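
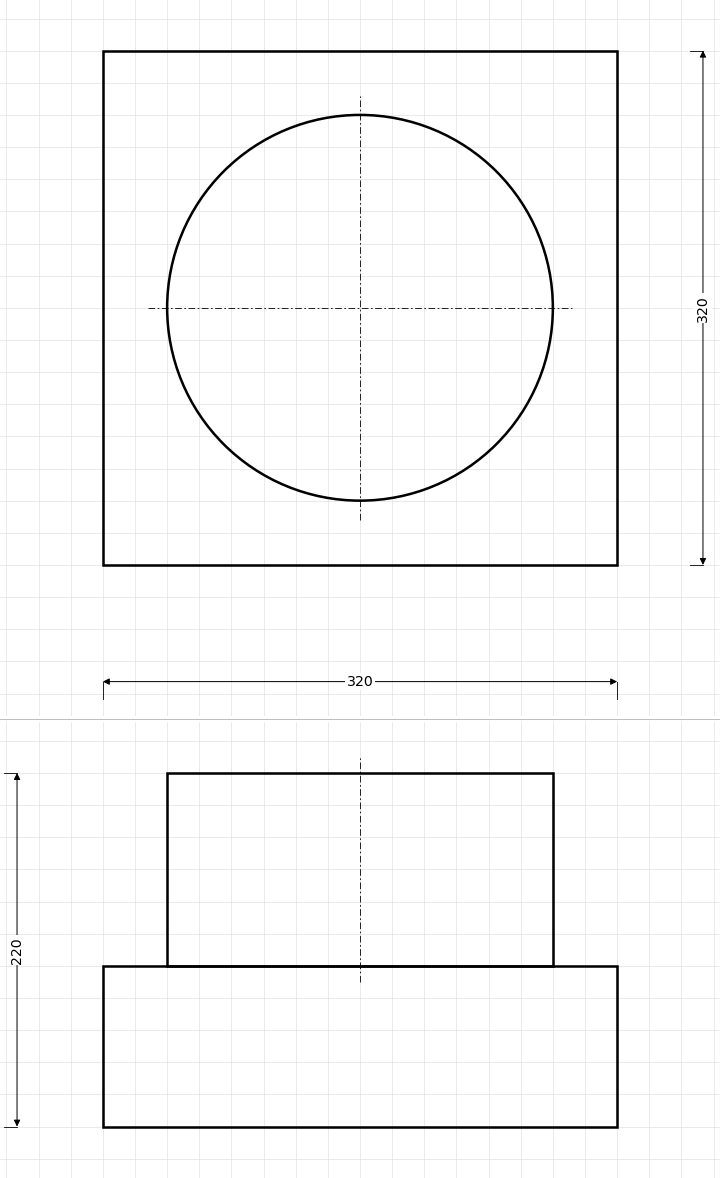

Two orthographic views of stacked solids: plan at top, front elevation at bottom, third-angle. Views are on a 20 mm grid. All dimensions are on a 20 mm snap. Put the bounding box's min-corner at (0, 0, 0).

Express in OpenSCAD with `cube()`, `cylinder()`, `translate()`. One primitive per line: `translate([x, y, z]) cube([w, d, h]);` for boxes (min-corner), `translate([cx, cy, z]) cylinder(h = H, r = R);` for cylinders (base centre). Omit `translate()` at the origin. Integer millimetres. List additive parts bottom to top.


cube([320, 320, 100]);
translate([160, 160, 100]) cylinder(h = 120, r = 120);


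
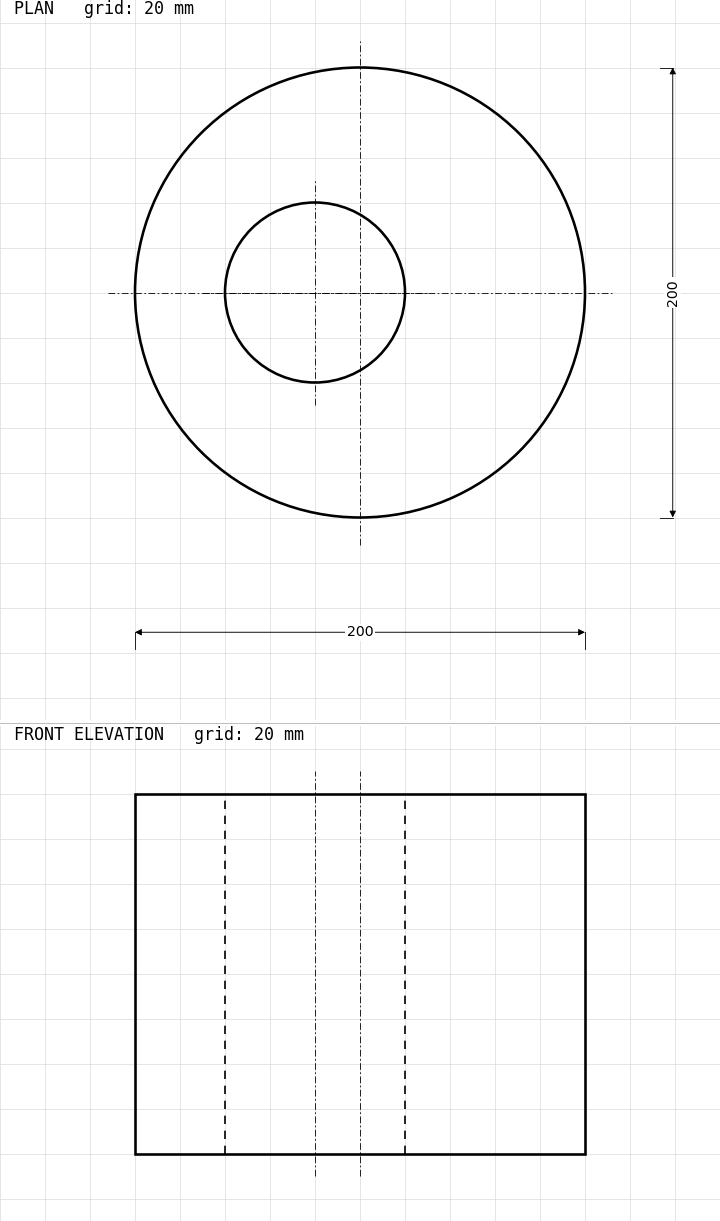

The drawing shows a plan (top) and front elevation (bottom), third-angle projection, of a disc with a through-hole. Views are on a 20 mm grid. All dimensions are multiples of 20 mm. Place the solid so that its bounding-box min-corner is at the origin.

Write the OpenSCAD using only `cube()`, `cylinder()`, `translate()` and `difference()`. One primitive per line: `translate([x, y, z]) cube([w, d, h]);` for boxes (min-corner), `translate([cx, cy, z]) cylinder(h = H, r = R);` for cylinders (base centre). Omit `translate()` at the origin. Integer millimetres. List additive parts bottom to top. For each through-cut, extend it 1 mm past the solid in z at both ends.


difference() {
  translate([100, 100, 0]) cylinder(h = 160, r = 100);
  translate([80, 100, -1]) cylinder(h = 162, r = 40);
}


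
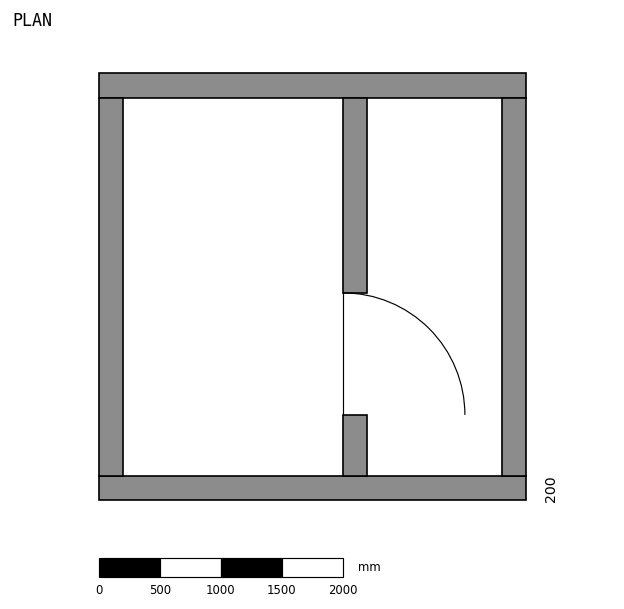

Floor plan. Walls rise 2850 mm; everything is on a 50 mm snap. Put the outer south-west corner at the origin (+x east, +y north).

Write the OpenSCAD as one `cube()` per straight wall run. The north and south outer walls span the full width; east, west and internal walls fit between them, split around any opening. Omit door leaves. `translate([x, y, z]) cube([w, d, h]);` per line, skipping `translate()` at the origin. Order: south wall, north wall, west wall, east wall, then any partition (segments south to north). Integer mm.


cube([3500, 200, 2850]);
translate([0, 3300, 0]) cube([3500, 200, 2850]);
translate([0, 200, 0]) cube([200, 3100, 2850]);
translate([3300, 200, 0]) cube([200, 3100, 2850]);
translate([2000, 200, 0]) cube([200, 500, 2850]);
translate([2000, 1700, 0]) cube([200, 1600, 2850]);


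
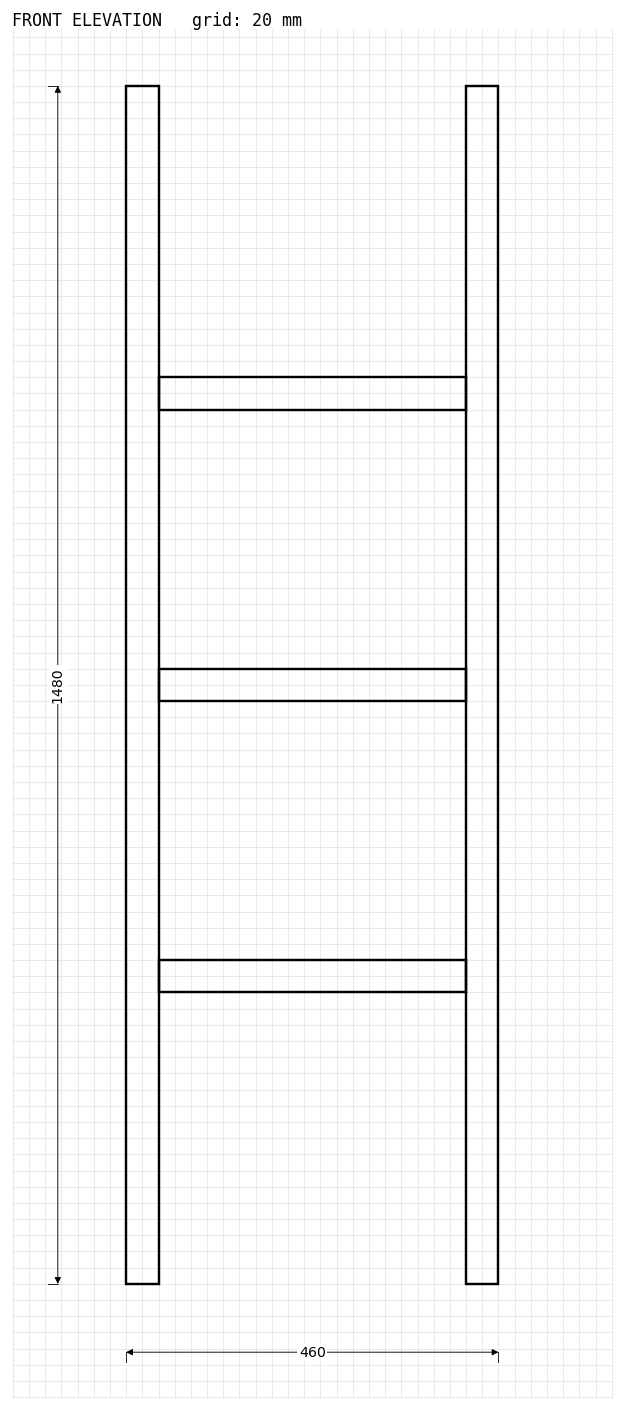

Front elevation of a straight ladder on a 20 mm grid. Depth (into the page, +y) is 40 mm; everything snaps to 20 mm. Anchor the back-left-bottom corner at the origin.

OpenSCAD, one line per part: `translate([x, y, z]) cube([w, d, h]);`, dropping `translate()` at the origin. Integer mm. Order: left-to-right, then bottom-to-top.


cube([40, 40, 1480]);
translate([40, 0, 360]) cube([380, 40, 40]);
translate([40, 0, 720]) cube([380, 40, 40]);
translate([40, 0, 1080]) cube([380, 40, 40]);
translate([420, 0, 0]) cube([40, 40, 1480]);


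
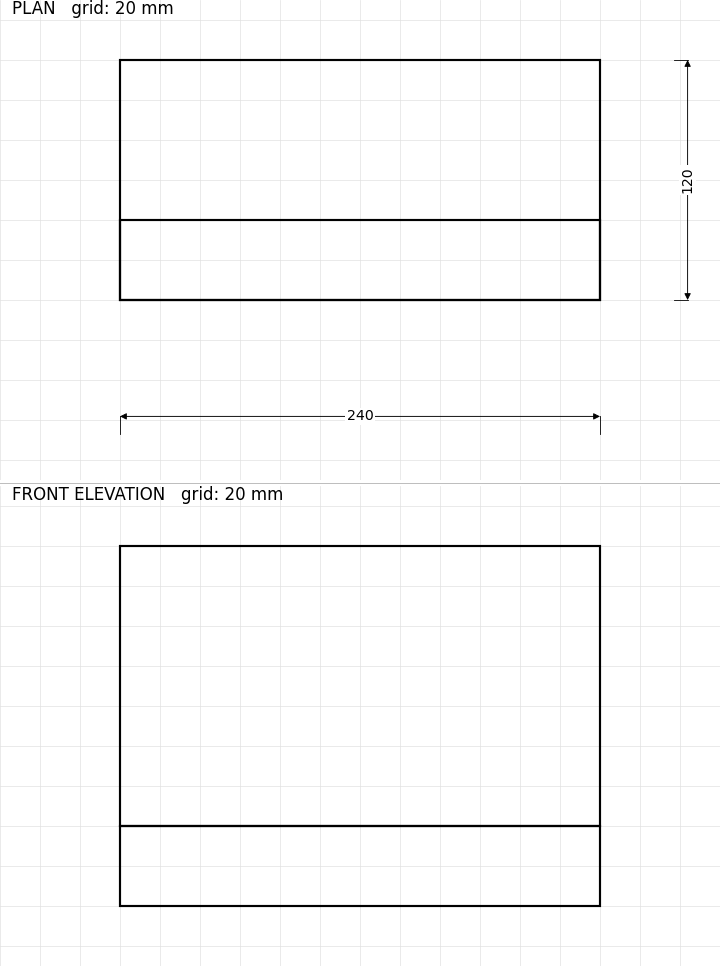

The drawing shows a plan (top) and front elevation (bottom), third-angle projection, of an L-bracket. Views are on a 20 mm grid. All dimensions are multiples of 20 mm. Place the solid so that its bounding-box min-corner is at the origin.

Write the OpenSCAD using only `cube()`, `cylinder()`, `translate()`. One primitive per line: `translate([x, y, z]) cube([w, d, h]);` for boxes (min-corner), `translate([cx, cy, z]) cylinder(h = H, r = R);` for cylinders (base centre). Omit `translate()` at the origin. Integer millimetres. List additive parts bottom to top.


cube([240, 120, 40]);
translate([0, 0, 40]) cube([240, 40, 140]);


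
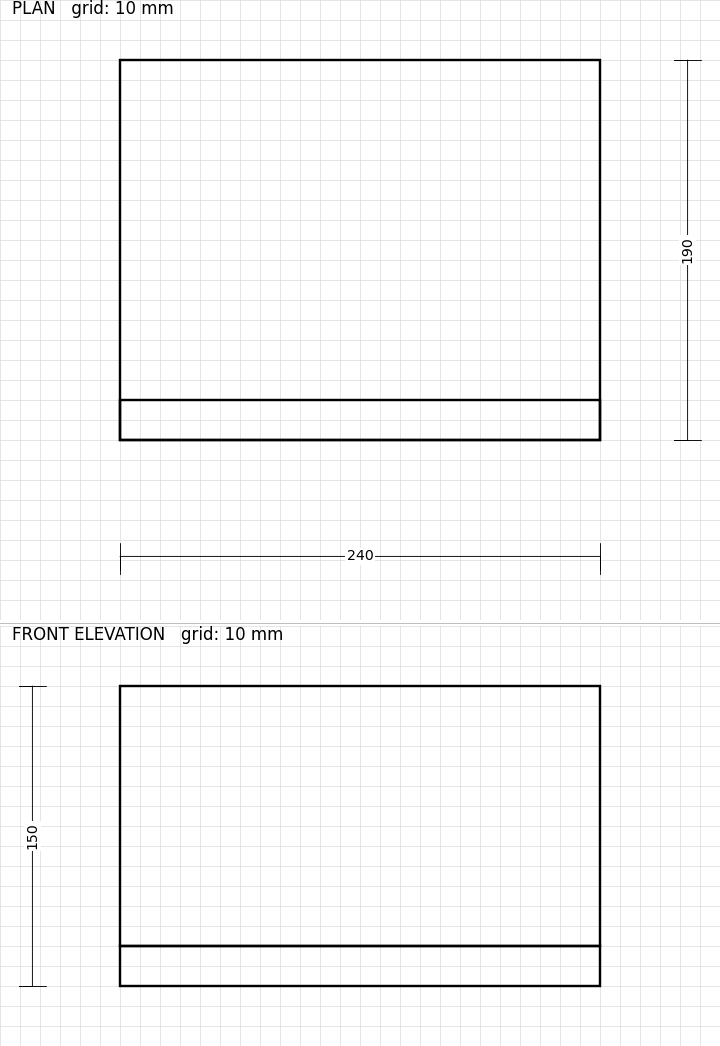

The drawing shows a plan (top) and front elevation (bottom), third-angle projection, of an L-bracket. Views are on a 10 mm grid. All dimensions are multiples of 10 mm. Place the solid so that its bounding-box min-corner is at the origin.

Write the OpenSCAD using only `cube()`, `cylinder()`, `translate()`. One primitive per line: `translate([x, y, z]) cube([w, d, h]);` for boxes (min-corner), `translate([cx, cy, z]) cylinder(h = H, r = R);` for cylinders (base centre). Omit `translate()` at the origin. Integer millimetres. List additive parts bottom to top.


cube([240, 190, 20]);
translate([0, 0, 20]) cube([240, 20, 130]);


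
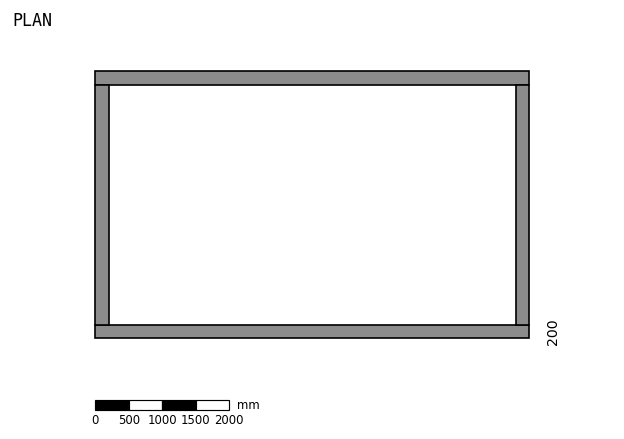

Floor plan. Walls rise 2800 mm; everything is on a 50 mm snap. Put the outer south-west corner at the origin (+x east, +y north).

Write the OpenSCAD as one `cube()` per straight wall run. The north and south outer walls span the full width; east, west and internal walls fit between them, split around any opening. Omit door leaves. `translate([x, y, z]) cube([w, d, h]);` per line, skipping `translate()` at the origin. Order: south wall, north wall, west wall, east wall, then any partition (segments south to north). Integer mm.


cube([6500, 200, 2800]);
translate([0, 3800, 0]) cube([6500, 200, 2800]);
translate([0, 200, 0]) cube([200, 3600, 2800]);
translate([6300, 200, 0]) cube([200, 3600, 2800]);


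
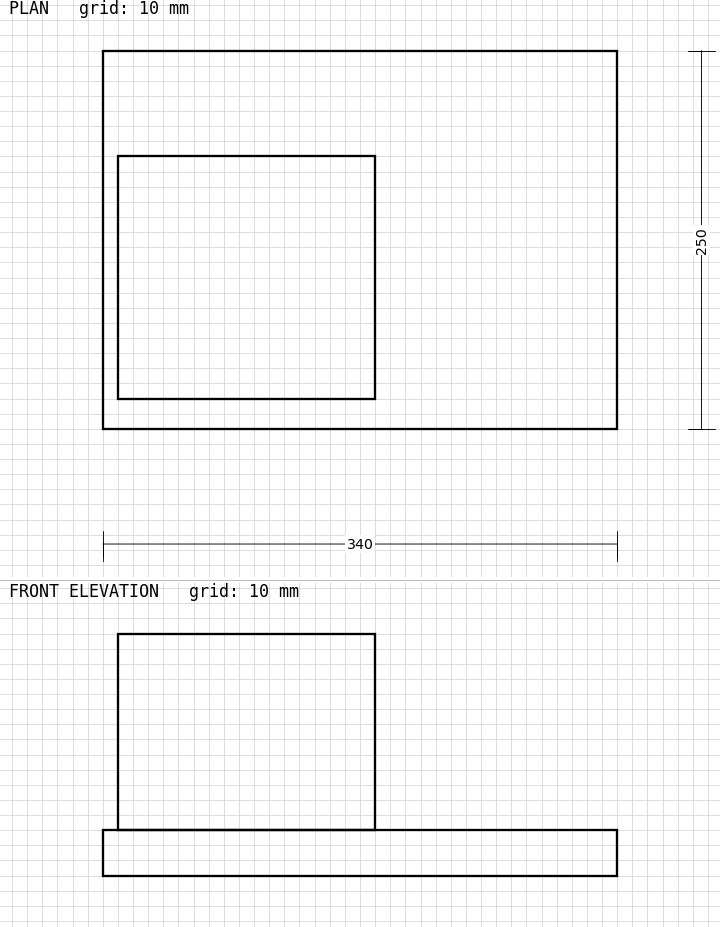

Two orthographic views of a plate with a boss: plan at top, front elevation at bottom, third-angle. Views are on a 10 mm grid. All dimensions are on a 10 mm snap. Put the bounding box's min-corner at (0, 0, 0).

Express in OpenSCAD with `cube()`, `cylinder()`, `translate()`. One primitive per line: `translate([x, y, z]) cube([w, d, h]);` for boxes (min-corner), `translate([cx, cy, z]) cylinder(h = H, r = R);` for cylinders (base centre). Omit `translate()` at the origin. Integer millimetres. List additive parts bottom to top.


cube([340, 250, 30]);
translate([10, 20, 30]) cube([170, 160, 130]);


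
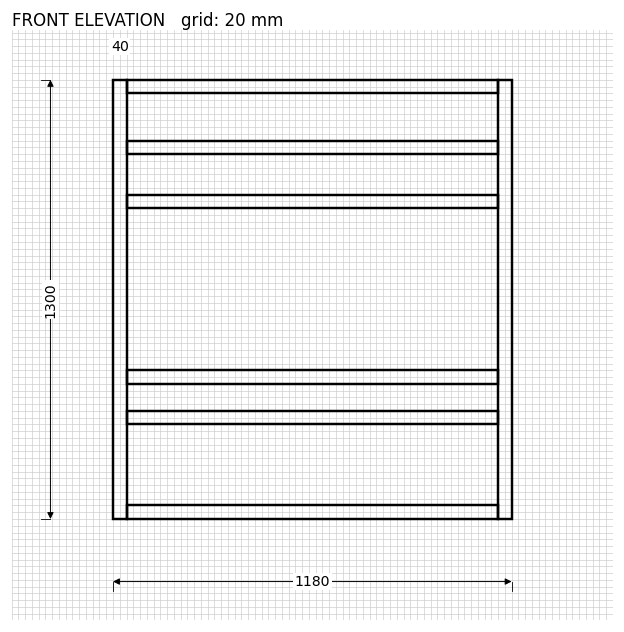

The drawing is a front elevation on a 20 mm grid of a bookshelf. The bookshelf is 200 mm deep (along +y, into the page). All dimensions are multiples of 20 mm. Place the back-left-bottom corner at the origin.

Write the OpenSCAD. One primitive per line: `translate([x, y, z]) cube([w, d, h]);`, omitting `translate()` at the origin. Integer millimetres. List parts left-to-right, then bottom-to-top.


cube([40, 200, 1300]);
translate([40, 0, 0]) cube([1100, 200, 40]);
translate([40, 0, 280]) cube([1100, 200, 40]);
translate([40, 0, 400]) cube([1100, 200, 40]);
translate([40, 0, 920]) cube([1100, 200, 40]);
translate([40, 0, 1080]) cube([1100, 200, 40]);
translate([40, 0, 1260]) cube([1100, 200, 40]);
translate([1140, 0, 0]) cube([40, 200, 1300]);


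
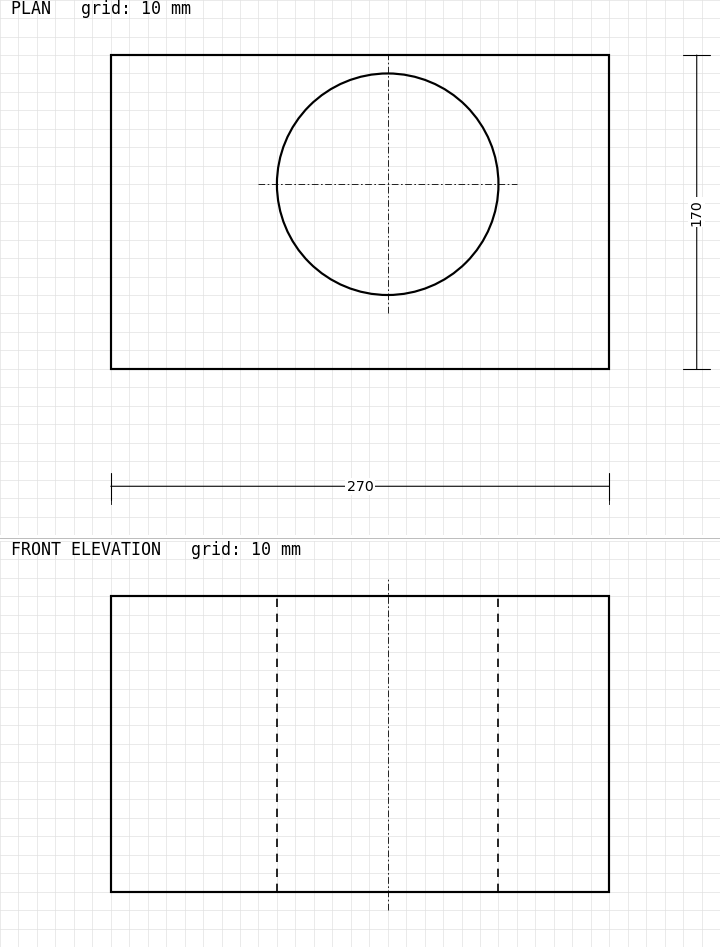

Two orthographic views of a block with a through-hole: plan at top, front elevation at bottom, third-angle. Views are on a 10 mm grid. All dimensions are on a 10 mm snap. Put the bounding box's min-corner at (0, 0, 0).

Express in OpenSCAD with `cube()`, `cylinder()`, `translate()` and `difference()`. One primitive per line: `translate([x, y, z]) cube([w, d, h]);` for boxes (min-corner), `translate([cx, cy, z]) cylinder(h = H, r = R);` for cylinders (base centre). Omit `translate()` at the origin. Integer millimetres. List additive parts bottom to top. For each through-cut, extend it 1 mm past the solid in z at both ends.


difference() {
  cube([270, 170, 160]);
  translate([150, 100, -1]) cylinder(h = 162, r = 60);
}


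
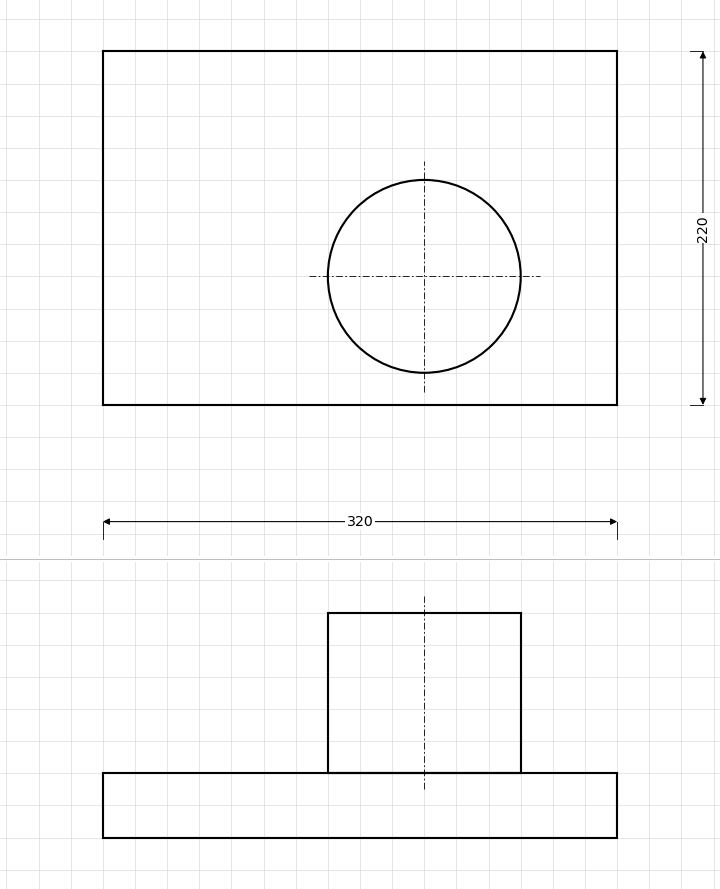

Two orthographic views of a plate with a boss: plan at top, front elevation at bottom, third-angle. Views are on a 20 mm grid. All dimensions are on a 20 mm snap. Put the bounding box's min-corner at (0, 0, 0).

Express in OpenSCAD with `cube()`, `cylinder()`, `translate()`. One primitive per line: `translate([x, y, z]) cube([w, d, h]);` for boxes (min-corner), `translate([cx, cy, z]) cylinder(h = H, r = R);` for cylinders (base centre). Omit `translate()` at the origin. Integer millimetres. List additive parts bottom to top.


cube([320, 220, 40]);
translate([200, 80, 40]) cylinder(h = 100, r = 60);


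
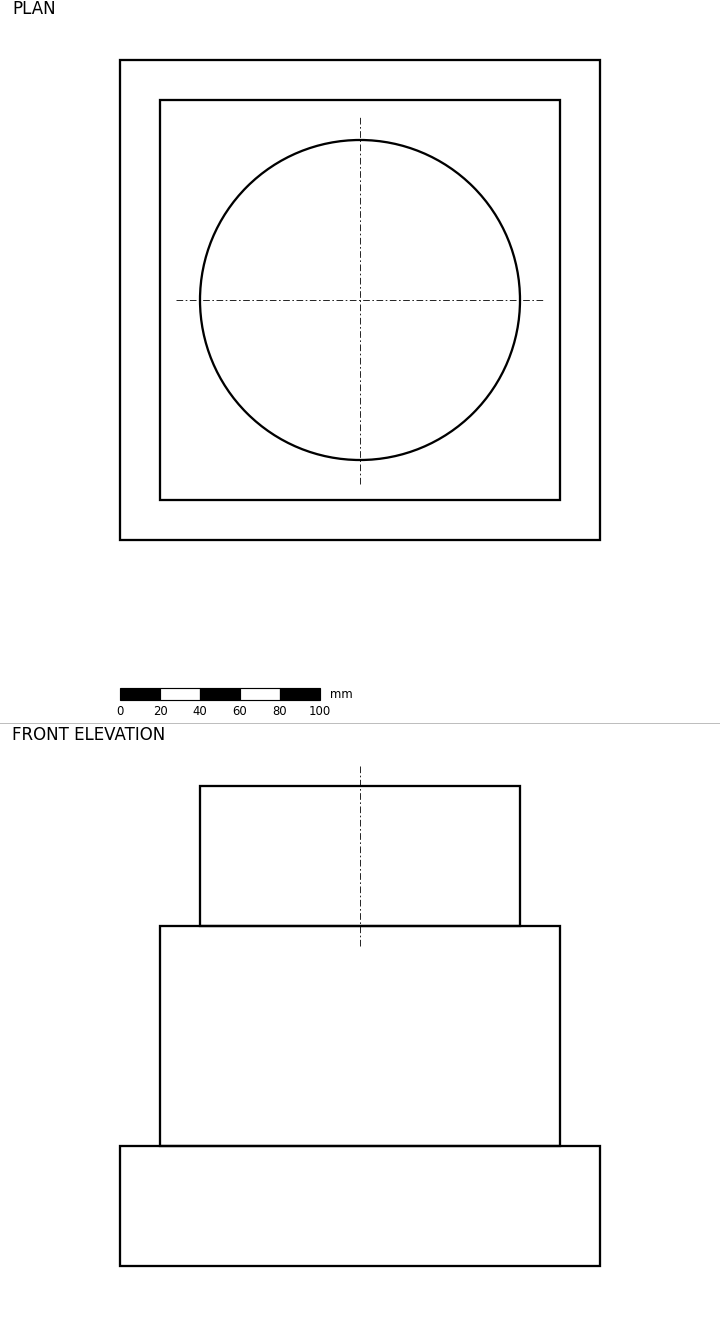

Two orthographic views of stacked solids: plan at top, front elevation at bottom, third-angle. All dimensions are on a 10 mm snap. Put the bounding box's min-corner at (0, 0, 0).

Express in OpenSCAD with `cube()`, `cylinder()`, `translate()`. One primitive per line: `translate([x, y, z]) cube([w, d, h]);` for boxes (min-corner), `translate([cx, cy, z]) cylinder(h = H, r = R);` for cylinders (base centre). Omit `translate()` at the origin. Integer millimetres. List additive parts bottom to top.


cube([240, 240, 60]);
translate([20, 20, 60]) cube([200, 200, 110]);
translate([120, 120, 170]) cylinder(h = 70, r = 80);


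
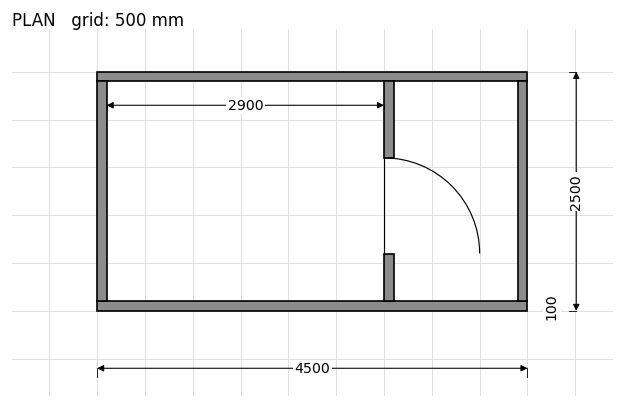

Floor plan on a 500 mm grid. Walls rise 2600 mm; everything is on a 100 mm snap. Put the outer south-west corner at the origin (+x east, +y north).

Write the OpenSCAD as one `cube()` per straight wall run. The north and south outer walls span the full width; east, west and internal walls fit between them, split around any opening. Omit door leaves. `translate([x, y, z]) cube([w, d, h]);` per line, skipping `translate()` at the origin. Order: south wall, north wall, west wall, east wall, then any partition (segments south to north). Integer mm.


cube([4500, 100, 2600]);
translate([0, 2400, 0]) cube([4500, 100, 2600]);
translate([0, 100, 0]) cube([100, 2300, 2600]);
translate([4400, 100, 0]) cube([100, 2300, 2600]);
translate([3000, 100, 0]) cube([100, 500, 2600]);
translate([3000, 1600, 0]) cube([100, 800, 2600]);


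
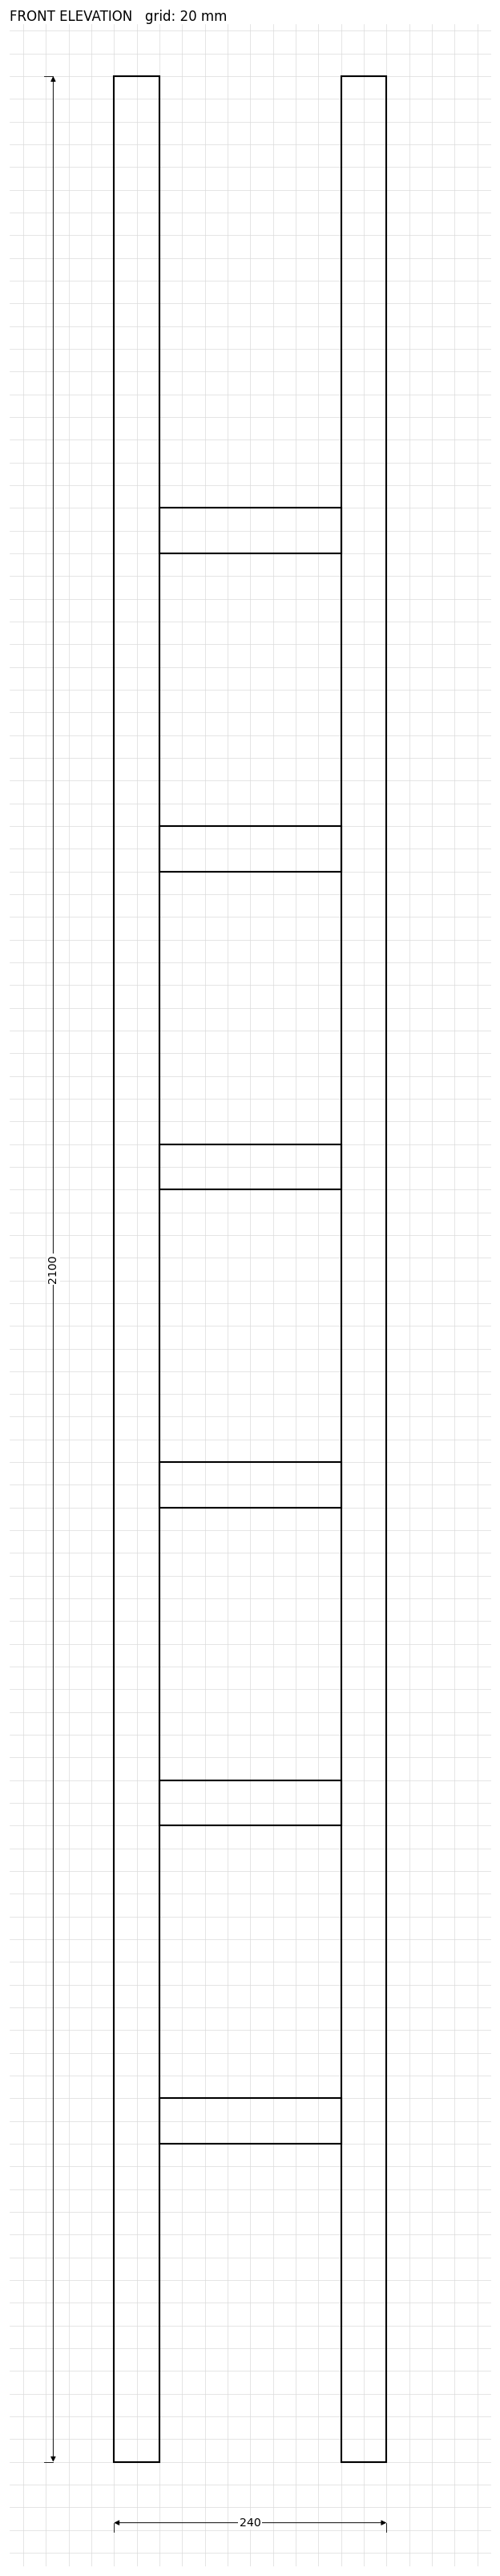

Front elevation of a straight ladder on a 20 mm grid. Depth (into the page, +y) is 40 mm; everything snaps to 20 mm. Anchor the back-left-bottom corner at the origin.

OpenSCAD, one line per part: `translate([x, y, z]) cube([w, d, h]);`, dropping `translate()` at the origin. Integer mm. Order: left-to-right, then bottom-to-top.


cube([40, 40, 2100]);
translate([40, 0, 280]) cube([160, 40, 40]);
translate([40, 0, 560]) cube([160, 40, 40]);
translate([40, 0, 840]) cube([160, 40, 40]);
translate([40, 0, 1120]) cube([160, 40, 40]);
translate([40, 0, 1400]) cube([160, 40, 40]);
translate([40, 0, 1680]) cube([160, 40, 40]);
translate([200, 0, 0]) cube([40, 40, 2100]);


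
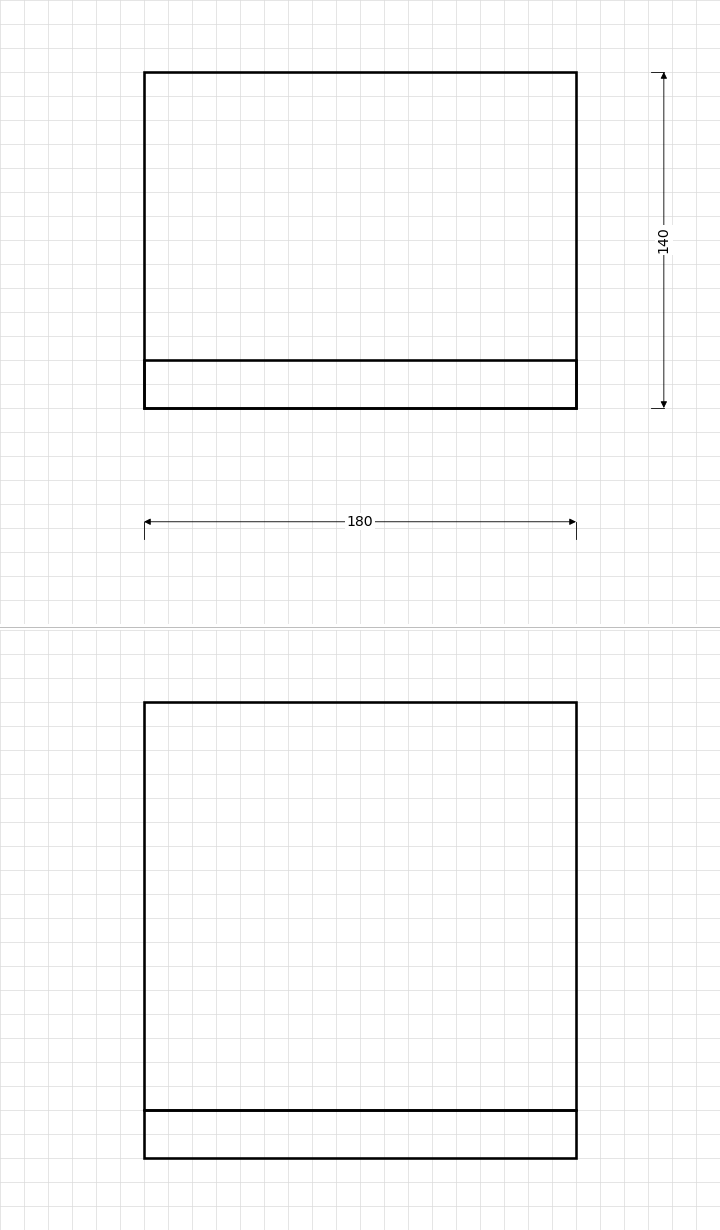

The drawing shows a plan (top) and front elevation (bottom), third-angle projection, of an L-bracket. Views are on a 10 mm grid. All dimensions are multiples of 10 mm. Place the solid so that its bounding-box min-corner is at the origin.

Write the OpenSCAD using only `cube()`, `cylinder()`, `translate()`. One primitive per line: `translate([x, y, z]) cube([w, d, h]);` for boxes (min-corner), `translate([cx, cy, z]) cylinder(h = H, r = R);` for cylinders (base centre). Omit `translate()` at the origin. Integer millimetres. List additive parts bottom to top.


cube([180, 140, 20]);
translate([0, 0, 20]) cube([180, 20, 170]);


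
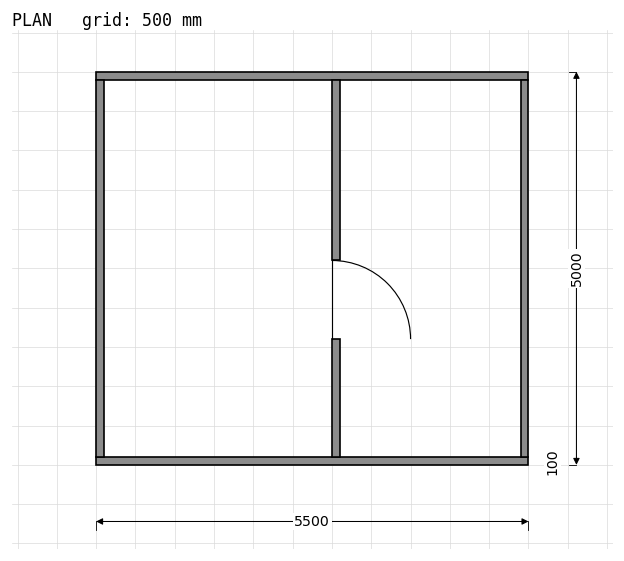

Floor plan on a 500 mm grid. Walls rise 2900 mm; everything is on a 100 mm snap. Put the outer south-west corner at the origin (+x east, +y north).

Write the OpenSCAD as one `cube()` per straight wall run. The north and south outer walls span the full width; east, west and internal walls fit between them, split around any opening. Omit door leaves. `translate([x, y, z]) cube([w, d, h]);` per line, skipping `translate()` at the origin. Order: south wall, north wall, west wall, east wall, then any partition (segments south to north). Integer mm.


cube([5500, 100, 2900]);
translate([0, 4900, 0]) cube([5500, 100, 2900]);
translate([0, 100, 0]) cube([100, 4800, 2900]);
translate([5400, 100, 0]) cube([100, 4800, 2900]);
translate([3000, 100, 0]) cube([100, 1500, 2900]);
translate([3000, 2600, 0]) cube([100, 2300, 2900]);


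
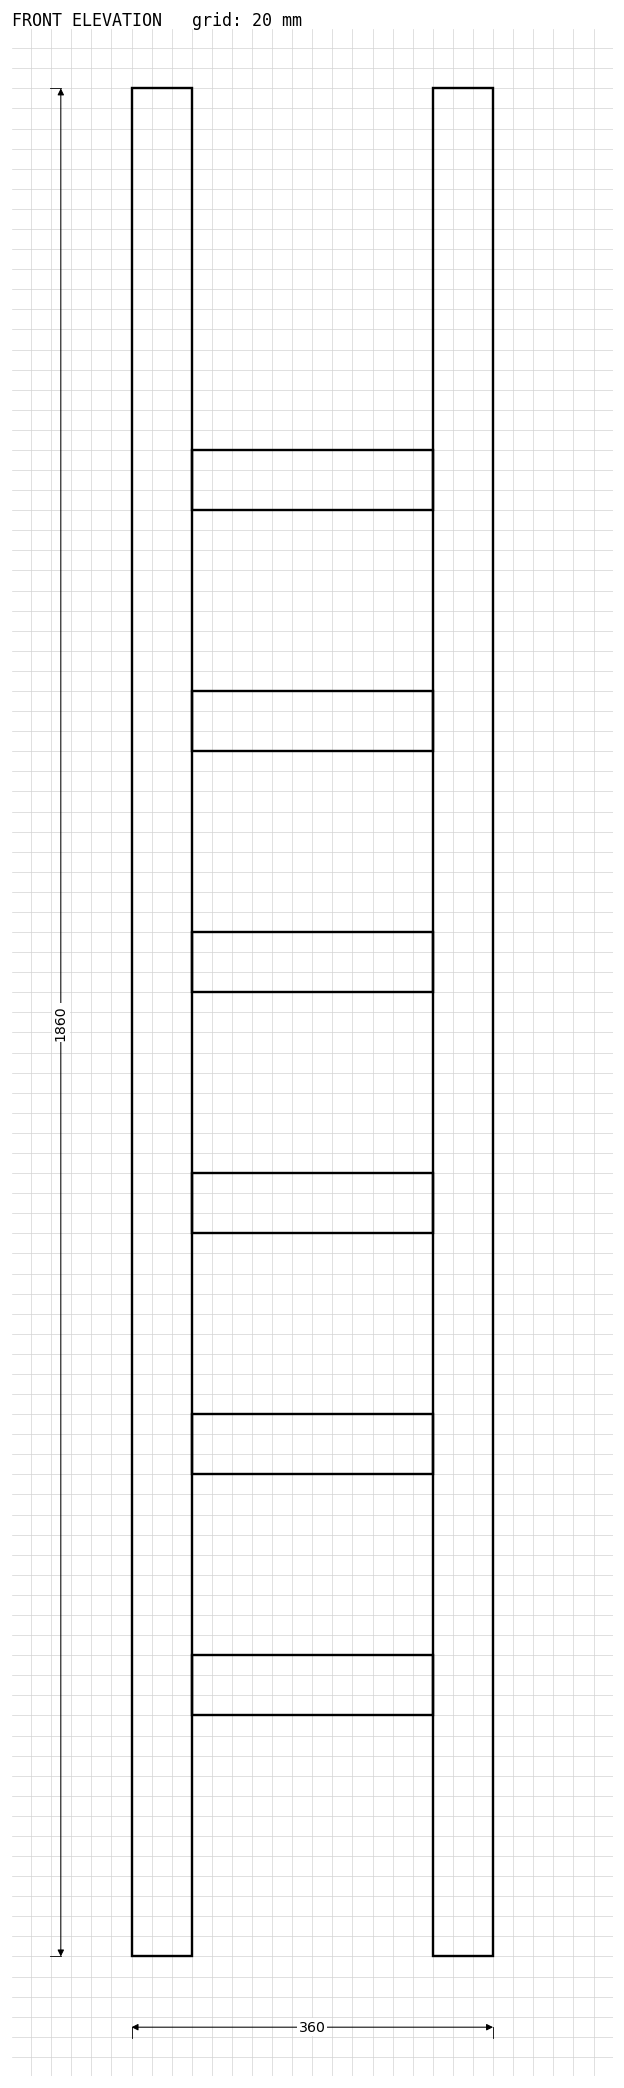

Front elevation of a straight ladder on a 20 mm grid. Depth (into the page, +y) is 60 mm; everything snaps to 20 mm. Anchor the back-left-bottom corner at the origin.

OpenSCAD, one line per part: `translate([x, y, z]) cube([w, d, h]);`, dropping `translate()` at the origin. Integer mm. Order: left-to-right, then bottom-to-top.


cube([60, 60, 1860]);
translate([60, 0, 240]) cube([240, 60, 60]);
translate([60, 0, 480]) cube([240, 60, 60]);
translate([60, 0, 720]) cube([240, 60, 60]);
translate([60, 0, 960]) cube([240, 60, 60]);
translate([60, 0, 1200]) cube([240, 60, 60]);
translate([60, 0, 1440]) cube([240, 60, 60]);
translate([300, 0, 0]) cube([60, 60, 1860]);


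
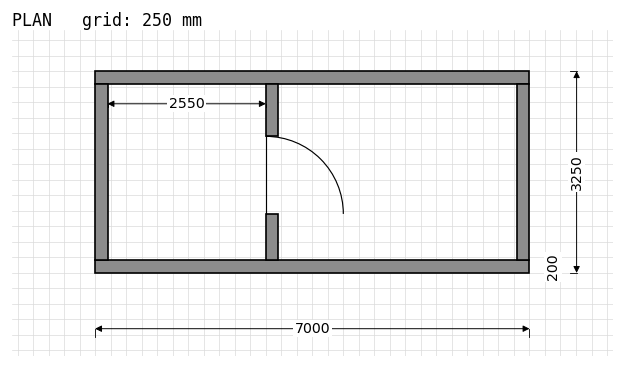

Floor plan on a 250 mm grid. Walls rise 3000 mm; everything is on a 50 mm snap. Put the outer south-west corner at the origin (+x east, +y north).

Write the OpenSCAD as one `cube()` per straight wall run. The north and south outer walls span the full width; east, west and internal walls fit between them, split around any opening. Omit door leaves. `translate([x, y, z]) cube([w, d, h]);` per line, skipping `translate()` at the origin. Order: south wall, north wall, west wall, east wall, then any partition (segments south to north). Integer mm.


cube([7000, 200, 3000]);
translate([0, 3050, 0]) cube([7000, 200, 3000]);
translate([0, 200, 0]) cube([200, 2850, 3000]);
translate([6800, 200, 0]) cube([200, 2850, 3000]);
translate([2750, 200, 0]) cube([200, 750, 3000]);
translate([2750, 2200, 0]) cube([200, 850, 3000]);


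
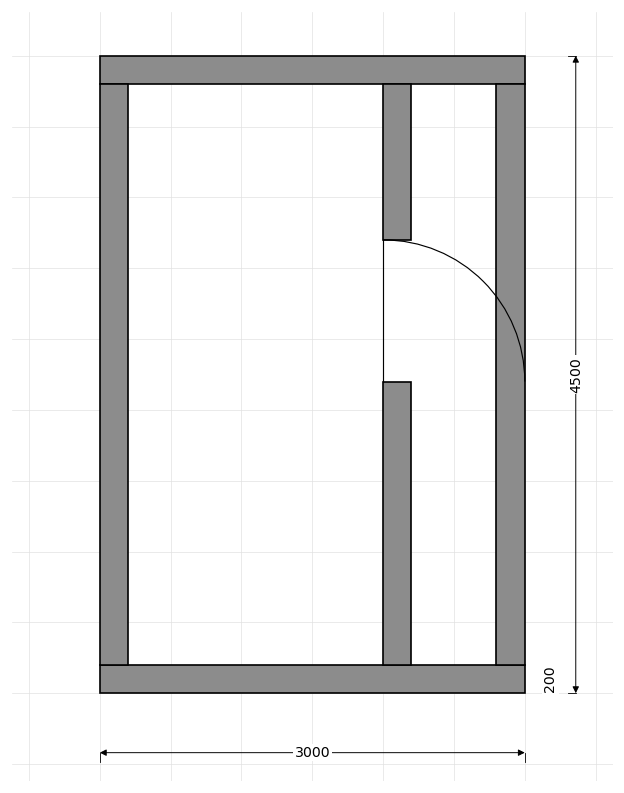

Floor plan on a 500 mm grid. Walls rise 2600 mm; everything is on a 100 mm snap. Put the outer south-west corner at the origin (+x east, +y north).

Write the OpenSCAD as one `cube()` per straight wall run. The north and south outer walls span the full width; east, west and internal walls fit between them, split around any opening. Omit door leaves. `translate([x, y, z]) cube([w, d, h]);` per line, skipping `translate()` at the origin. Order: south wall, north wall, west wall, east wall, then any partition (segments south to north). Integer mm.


cube([3000, 200, 2600]);
translate([0, 4300, 0]) cube([3000, 200, 2600]);
translate([0, 200, 0]) cube([200, 4100, 2600]);
translate([2800, 200, 0]) cube([200, 4100, 2600]);
translate([2000, 200, 0]) cube([200, 2000, 2600]);
translate([2000, 3200, 0]) cube([200, 1100, 2600]);


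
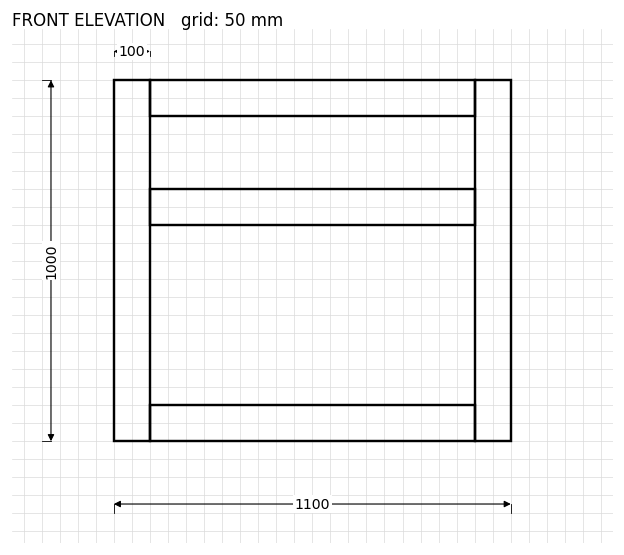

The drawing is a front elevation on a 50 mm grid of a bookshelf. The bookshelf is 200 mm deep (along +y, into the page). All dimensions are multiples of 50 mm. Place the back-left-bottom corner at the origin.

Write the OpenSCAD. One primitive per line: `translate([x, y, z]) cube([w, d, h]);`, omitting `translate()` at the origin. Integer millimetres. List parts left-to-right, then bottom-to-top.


cube([100, 200, 1000]);
translate([100, 0, 0]) cube([900, 200, 100]);
translate([100, 0, 600]) cube([900, 200, 100]);
translate([100, 0, 900]) cube([900, 200, 100]);
translate([1000, 0, 0]) cube([100, 200, 1000]);


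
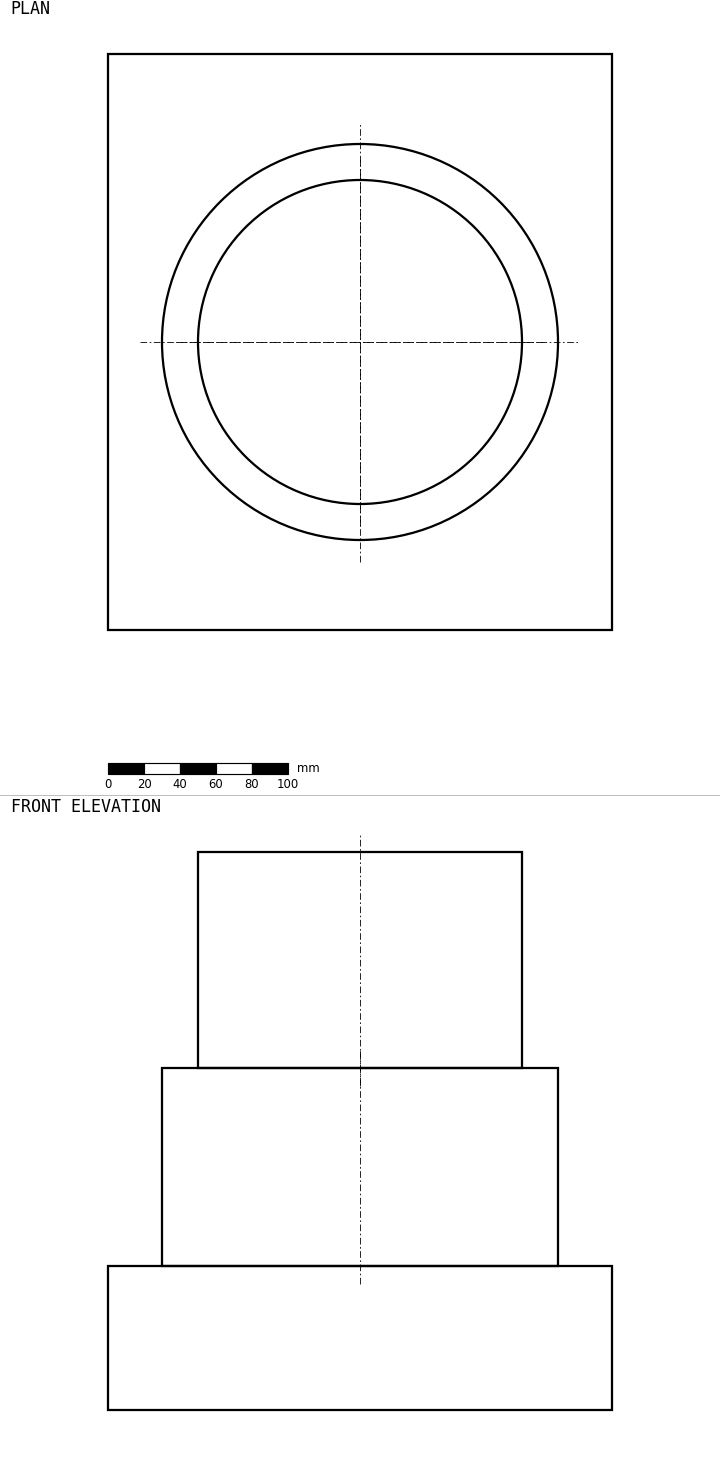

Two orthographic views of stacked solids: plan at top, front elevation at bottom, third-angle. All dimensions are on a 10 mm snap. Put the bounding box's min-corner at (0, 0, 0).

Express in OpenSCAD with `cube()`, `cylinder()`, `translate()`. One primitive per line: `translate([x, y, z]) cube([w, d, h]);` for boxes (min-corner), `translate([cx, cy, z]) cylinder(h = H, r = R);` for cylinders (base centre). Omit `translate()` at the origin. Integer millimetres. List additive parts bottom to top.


cube([280, 320, 80]);
translate([140, 160, 80]) cylinder(h = 110, r = 110);
translate([140, 160, 190]) cylinder(h = 120, r = 90);


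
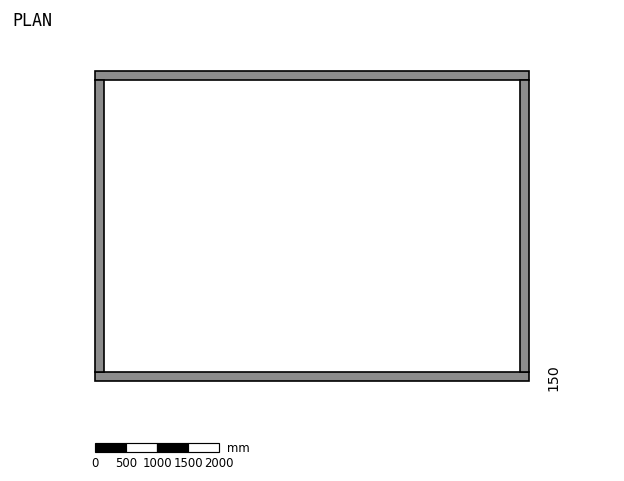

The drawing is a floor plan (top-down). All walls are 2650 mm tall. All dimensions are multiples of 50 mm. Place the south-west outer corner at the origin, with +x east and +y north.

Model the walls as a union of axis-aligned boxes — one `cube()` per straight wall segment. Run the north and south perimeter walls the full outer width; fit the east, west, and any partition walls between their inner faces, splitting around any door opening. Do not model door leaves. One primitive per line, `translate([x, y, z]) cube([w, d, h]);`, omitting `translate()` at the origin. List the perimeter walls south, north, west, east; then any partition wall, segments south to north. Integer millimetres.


cube([7000, 150, 2650]);
translate([0, 4850, 0]) cube([7000, 150, 2650]);
translate([0, 150, 0]) cube([150, 4700, 2650]);
translate([6850, 150, 0]) cube([150, 4700, 2650]);


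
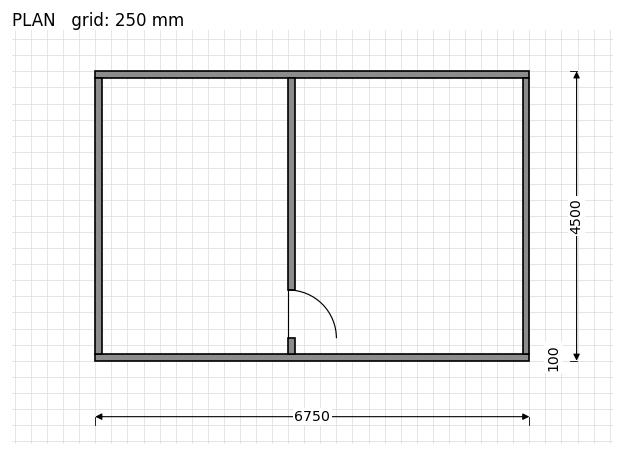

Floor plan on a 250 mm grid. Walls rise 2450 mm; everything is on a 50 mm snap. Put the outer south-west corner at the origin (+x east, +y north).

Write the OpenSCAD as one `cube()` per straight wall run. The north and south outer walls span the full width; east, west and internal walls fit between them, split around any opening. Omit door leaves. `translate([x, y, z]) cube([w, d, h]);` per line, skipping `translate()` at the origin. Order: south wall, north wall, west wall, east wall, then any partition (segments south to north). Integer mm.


cube([6750, 100, 2450]);
translate([0, 4400, 0]) cube([6750, 100, 2450]);
translate([0, 100, 0]) cube([100, 4300, 2450]);
translate([6650, 100, 0]) cube([100, 4300, 2450]);
translate([3000, 100, 0]) cube([100, 250, 2450]);
translate([3000, 1100, 0]) cube([100, 3300, 2450]);


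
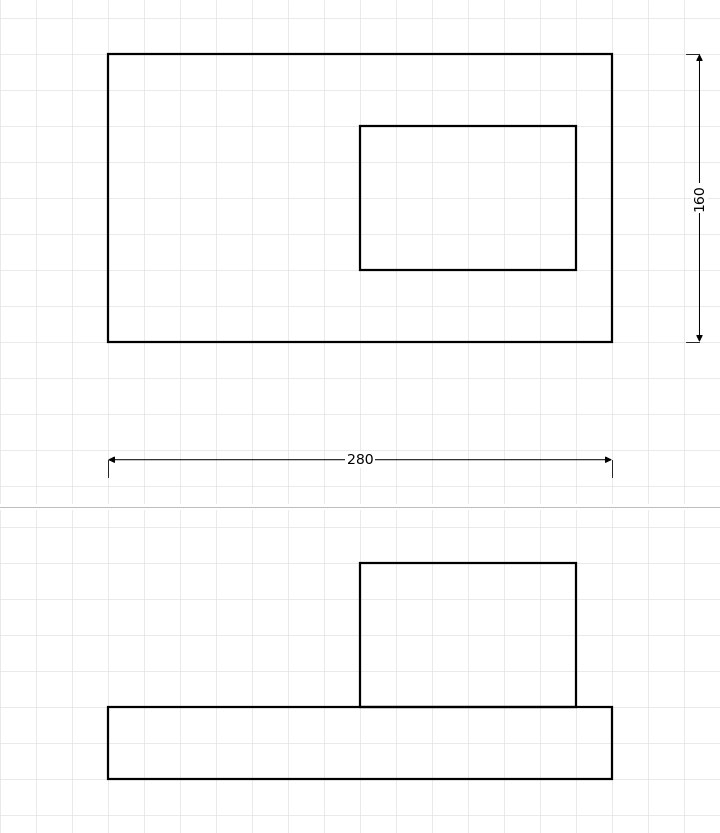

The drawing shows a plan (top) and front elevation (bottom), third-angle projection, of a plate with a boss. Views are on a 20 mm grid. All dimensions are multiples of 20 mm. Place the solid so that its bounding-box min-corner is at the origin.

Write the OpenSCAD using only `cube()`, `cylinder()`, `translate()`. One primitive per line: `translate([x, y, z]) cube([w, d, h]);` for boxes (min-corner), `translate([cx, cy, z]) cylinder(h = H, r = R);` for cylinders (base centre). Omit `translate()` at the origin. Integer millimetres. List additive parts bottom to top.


cube([280, 160, 40]);
translate([140, 40, 40]) cube([120, 80, 80]);


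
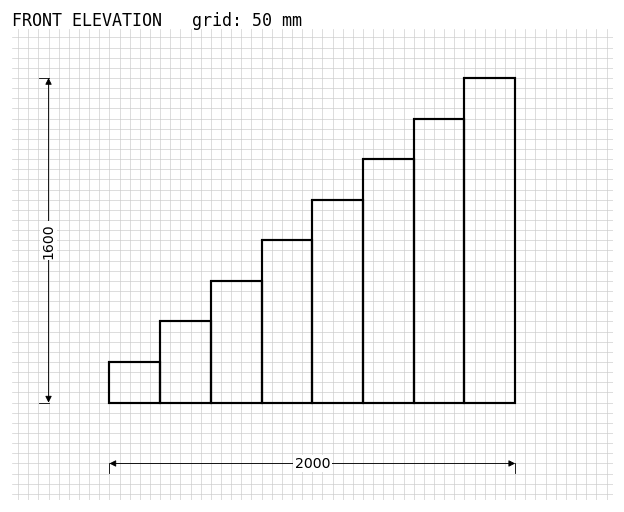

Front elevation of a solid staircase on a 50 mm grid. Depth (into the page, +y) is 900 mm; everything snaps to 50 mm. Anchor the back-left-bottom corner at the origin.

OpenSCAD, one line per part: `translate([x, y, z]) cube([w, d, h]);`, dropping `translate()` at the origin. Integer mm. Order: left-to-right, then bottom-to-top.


cube([250, 900, 200]);
translate([250, 0, 0]) cube([250, 900, 400]);
translate([500, 0, 0]) cube([250, 900, 600]);
translate([750, 0, 0]) cube([250, 900, 800]);
translate([1000, 0, 0]) cube([250, 900, 1000]);
translate([1250, 0, 0]) cube([250, 900, 1200]);
translate([1500, 0, 0]) cube([250, 900, 1400]);
translate([1750, 0, 0]) cube([250, 900, 1600]);


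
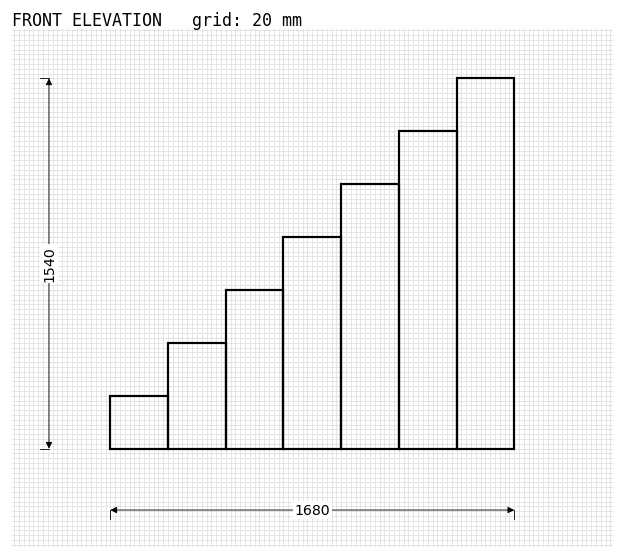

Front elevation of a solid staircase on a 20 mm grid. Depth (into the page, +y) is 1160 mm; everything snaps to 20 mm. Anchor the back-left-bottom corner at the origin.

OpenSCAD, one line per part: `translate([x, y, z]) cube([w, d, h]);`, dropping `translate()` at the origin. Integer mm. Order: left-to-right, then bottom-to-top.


cube([240, 1160, 220]);
translate([240, 0, 0]) cube([240, 1160, 440]);
translate([480, 0, 0]) cube([240, 1160, 660]);
translate([720, 0, 0]) cube([240, 1160, 880]);
translate([960, 0, 0]) cube([240, 1160, 1100]);
translate([1200, 0, 0]) cube([240, 1160, 1320]);
translate([1440, 0, 0]) cube([240, 1160, 1540]);


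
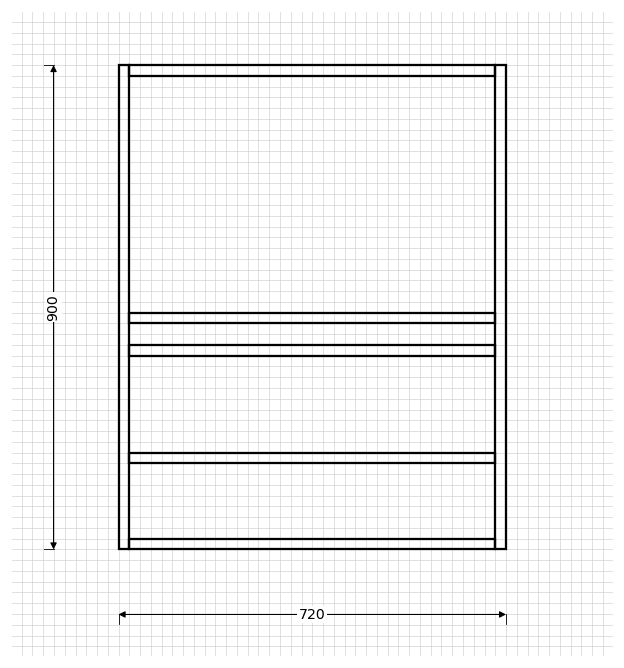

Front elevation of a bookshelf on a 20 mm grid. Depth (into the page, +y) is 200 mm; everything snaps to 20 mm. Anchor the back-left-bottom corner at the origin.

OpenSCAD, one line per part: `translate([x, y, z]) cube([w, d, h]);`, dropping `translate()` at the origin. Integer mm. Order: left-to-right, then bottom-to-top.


cube([20, 200, 900]);
translate([20, 0, 0]) cube([680, 200, 20]);
translate([20, 0, 160]) cube([680, 200, 20]);
translate([20, 0, 360]) cube([680, 200, 20]);
translate([20, 0, 420]) cube([680, 200, 20]);
translate([20, 0, 880]) cube([680, 200, 20]);
translate([700, 0, 0]) cube([20, 200, 900]);


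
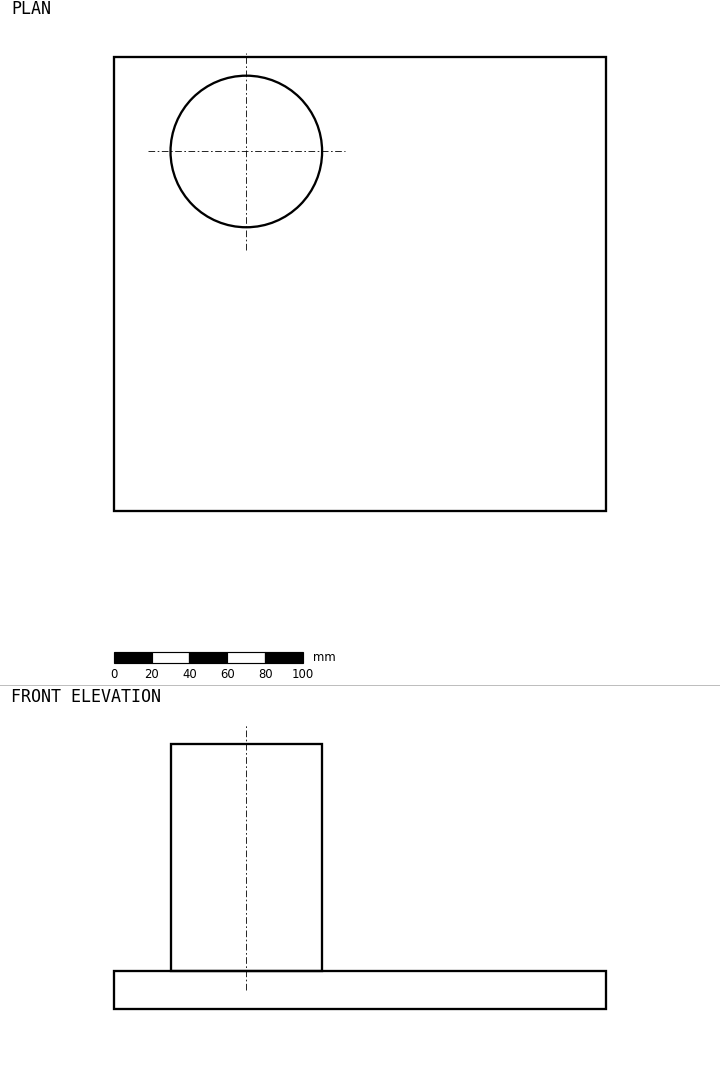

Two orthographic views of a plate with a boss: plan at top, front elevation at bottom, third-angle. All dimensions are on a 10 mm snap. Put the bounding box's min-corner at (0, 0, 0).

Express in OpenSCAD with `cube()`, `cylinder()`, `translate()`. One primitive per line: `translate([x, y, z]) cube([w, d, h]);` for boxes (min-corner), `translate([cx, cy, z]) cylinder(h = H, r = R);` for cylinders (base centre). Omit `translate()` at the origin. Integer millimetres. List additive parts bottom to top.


cube([260, 240, 20]);
translate([70, 190, 20]) cylinder(h = 120, r = 40);


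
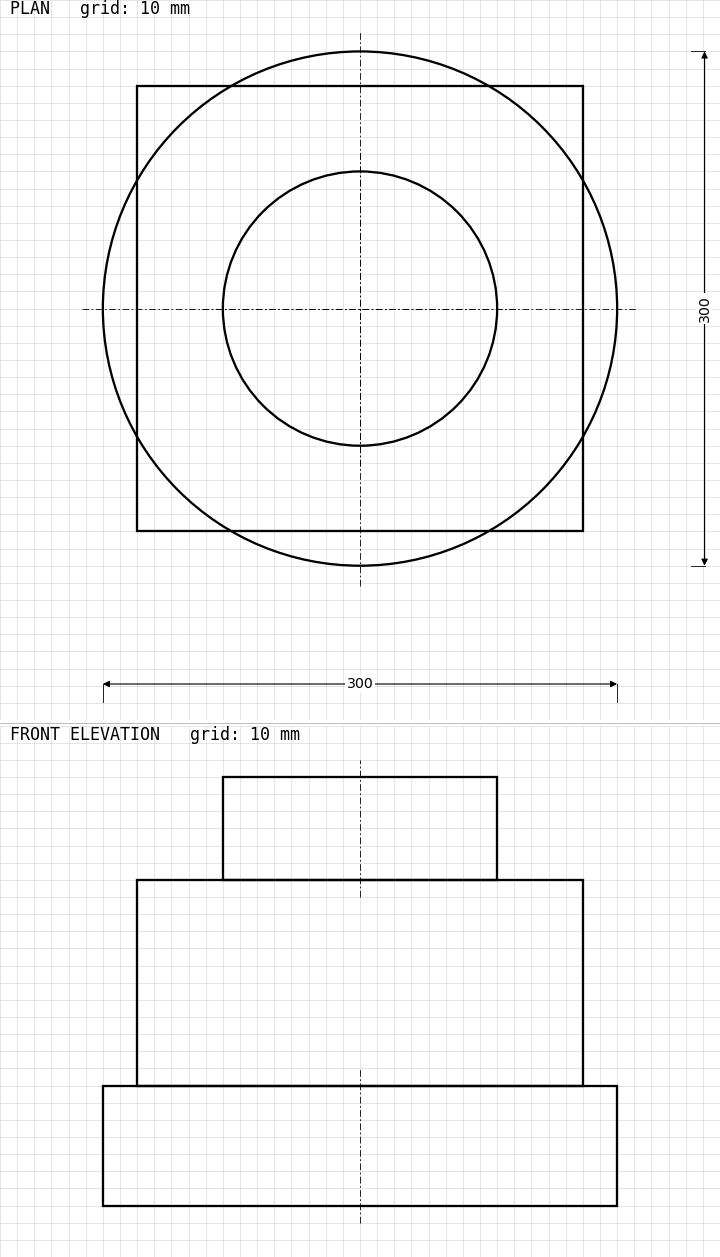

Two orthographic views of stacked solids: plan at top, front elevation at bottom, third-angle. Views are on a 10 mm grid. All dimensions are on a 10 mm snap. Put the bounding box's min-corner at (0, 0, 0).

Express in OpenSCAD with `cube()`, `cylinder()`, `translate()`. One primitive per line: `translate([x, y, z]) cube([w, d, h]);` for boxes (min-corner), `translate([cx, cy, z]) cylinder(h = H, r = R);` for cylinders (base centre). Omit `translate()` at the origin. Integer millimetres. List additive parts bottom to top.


translate([150, 150, 0]) cylinder(h = 70, r = 150);
translate([20, 20, 70]) cube([260, 260, 120]);
translate([150, 150, 190]) cylinder(h = 60, r = 80);


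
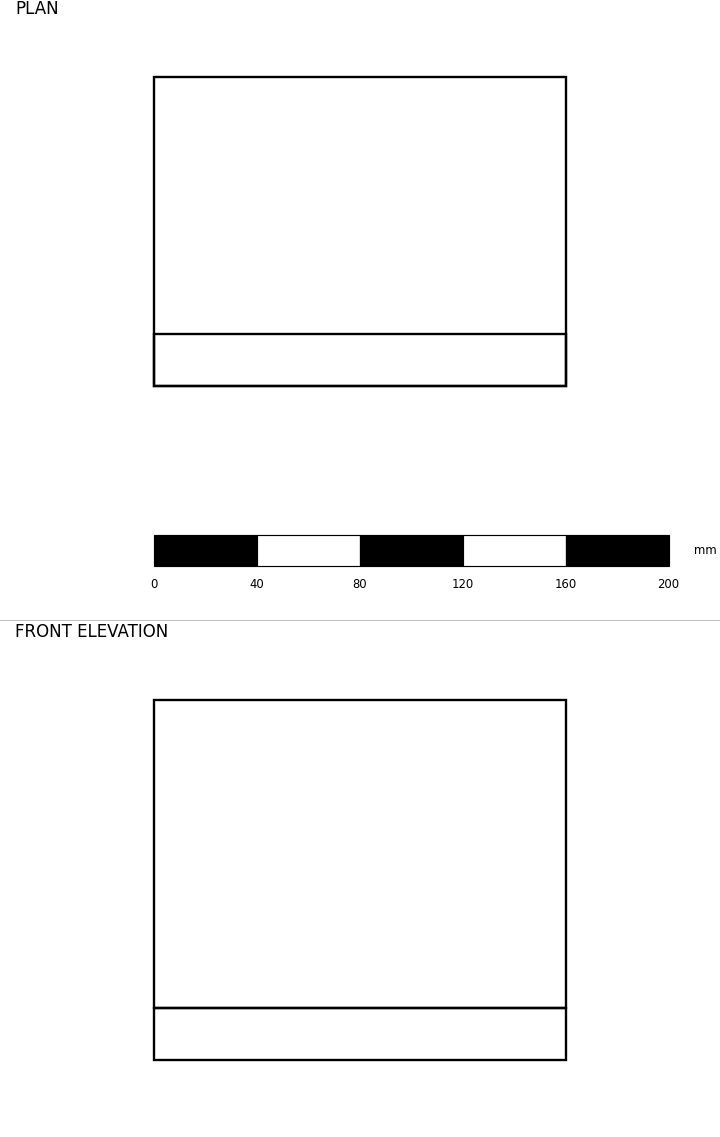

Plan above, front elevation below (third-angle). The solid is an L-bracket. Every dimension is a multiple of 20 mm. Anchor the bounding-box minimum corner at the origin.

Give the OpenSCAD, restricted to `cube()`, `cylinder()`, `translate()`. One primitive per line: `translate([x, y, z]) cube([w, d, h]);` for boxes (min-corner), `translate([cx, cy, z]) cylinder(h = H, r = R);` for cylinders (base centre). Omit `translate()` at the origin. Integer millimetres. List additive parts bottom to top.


cube([160, 120, 20]);
translate([0, 0, 20]) cube([160, 20, 120]);


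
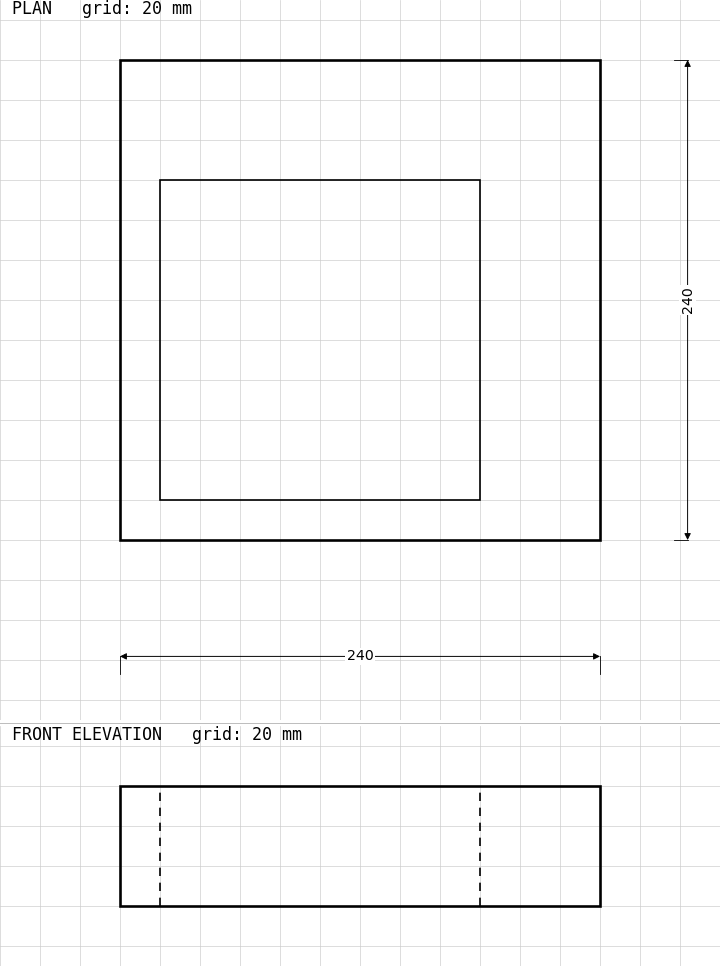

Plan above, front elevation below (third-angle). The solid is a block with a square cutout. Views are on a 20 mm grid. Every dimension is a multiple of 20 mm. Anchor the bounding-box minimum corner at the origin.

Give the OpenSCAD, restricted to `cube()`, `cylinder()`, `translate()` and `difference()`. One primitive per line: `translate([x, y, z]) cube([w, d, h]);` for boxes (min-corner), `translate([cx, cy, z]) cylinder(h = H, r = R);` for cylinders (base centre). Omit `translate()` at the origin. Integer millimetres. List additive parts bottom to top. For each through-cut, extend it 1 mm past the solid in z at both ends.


difference() {
  cube([240, 240, 60]);
  translate([20, 20, -1]) cube([160, 160, 62]);
}


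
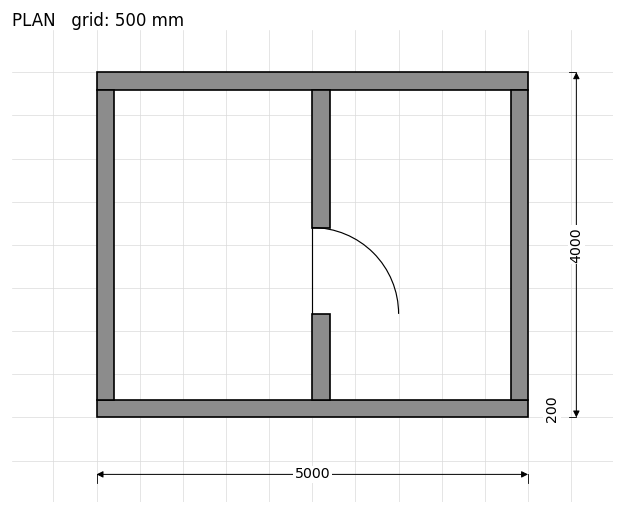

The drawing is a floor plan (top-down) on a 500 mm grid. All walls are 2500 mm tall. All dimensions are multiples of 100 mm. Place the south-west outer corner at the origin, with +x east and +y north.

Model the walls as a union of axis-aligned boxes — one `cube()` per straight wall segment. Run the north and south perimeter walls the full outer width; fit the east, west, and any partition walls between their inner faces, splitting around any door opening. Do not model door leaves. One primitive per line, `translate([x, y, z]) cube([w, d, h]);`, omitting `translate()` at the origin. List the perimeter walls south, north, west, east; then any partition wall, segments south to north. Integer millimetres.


cube([5000, 200, 2500]);
translate([0, 3800, 0]) cube([5000, 200, 2500]);
translate([0, 200, 0]) cube([200, 3600, 2500]);
translate([4800, 200, 0]) cube([200, 3600, 2500]);
translate([2500, 200, 0]) cube([200, 1000, 2500]);
translate([2500, 2200, 0]) cube([200, 1600, 2500]);


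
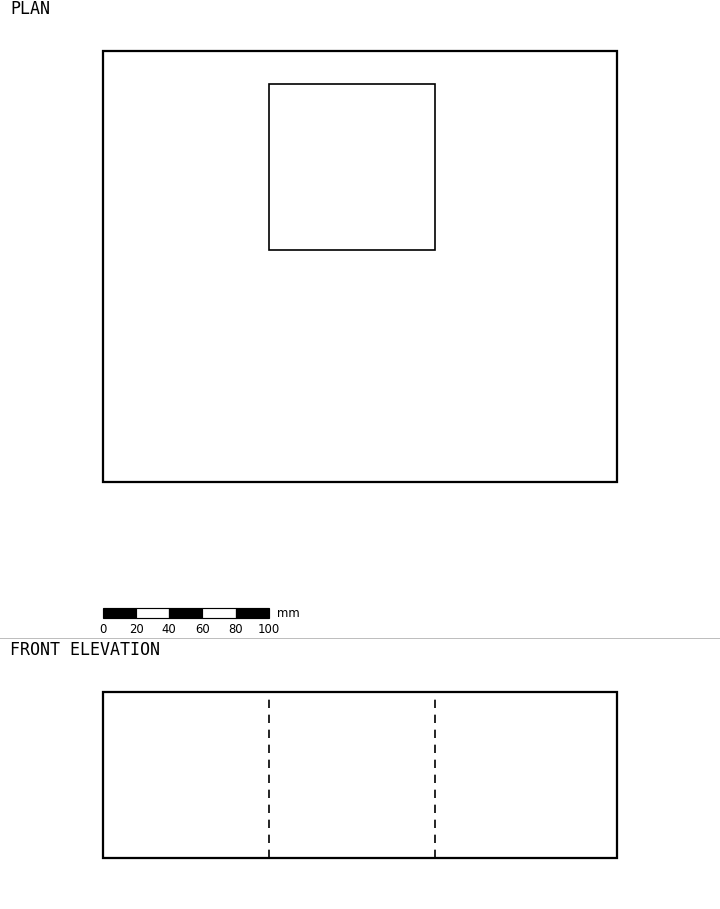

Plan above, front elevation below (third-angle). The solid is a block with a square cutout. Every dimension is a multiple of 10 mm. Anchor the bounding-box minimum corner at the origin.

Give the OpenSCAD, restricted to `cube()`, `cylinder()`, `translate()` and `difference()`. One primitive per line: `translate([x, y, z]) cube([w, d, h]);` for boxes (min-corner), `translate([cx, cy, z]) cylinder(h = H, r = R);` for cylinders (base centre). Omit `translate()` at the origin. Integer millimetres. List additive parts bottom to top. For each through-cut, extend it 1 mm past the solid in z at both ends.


difference() {
  cube([310, 260, 100]);
  translate([100, 140, -1]) cube([100, 100, 102]);
}


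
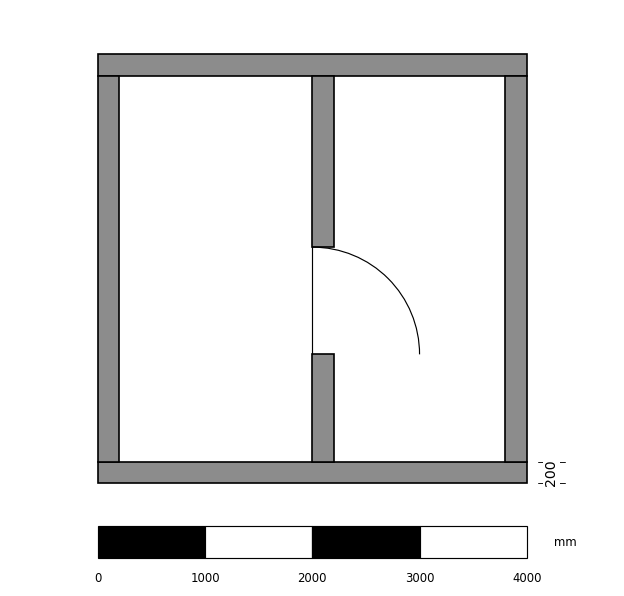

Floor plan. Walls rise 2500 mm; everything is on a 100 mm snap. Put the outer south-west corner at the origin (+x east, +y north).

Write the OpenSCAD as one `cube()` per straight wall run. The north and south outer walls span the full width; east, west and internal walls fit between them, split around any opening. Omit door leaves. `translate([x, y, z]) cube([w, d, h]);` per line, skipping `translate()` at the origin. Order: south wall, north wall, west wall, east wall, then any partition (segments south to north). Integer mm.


cube([4000, 200, 2500]);
translate([0, 3800, 0]) cube([4000, 200, 2500]);
translate([0, 200, 0]) cube([200, 3600, 2500]);
translate([3800, 200, 0]) cube([200, 3600, 2500]);
translate([2000, 200, 0]) cube([200, 1000, 2500]);
translate([2000, 2200, 0]) cube([200, 1600, 2500]);


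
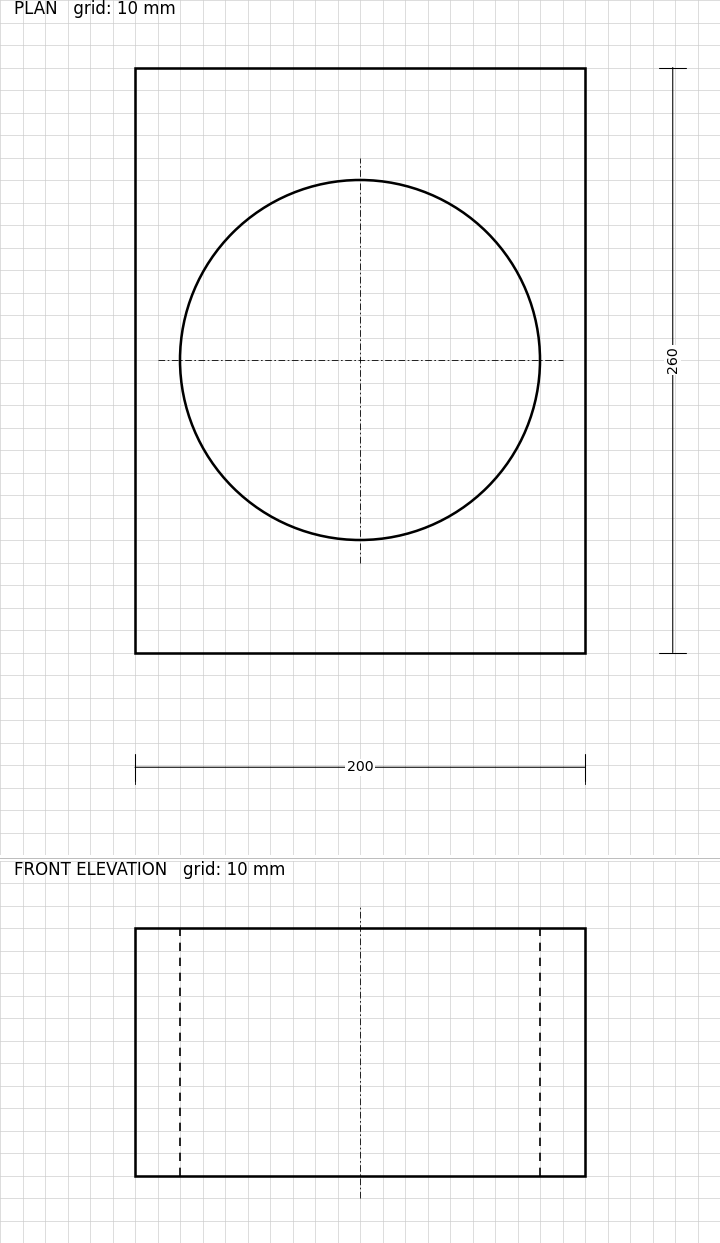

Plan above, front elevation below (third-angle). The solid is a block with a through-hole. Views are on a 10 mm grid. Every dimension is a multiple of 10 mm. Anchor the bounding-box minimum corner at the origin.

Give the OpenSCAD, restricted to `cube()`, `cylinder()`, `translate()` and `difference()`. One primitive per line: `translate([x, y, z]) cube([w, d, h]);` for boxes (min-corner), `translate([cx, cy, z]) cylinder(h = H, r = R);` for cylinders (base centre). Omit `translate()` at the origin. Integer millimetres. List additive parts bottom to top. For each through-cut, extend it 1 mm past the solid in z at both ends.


difference() {
  cube([200, 260, 110]);
  translate([100, 130, -1]) cylinder(h = 112, r = 80);
}
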